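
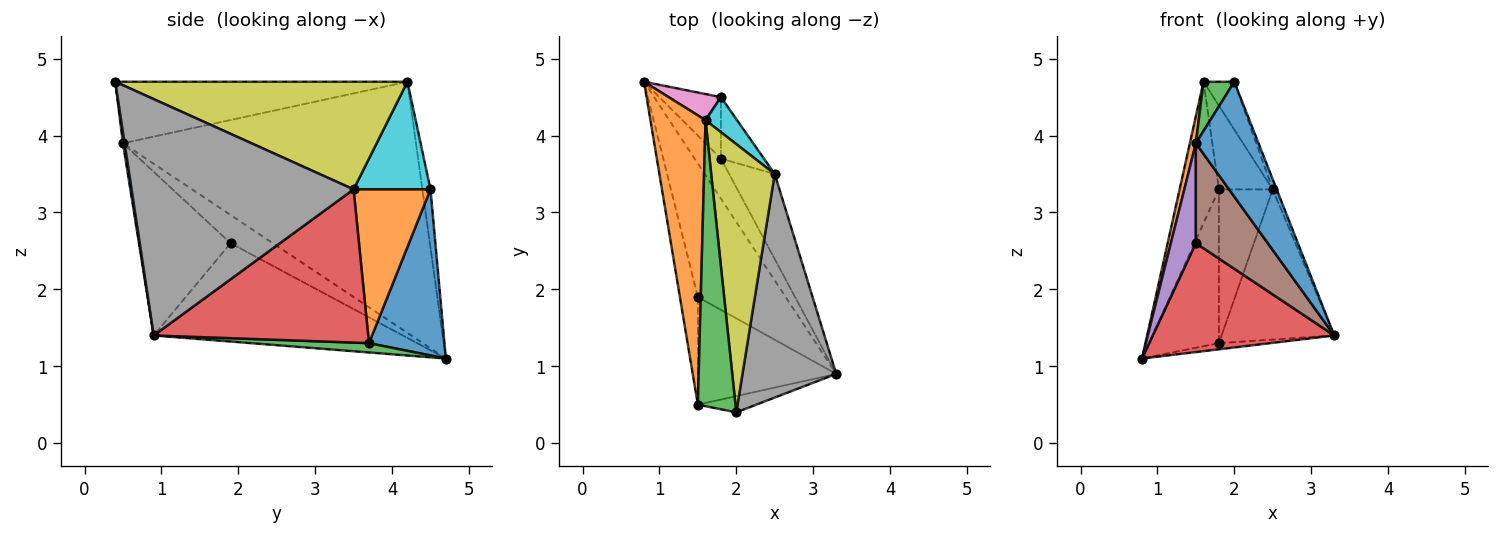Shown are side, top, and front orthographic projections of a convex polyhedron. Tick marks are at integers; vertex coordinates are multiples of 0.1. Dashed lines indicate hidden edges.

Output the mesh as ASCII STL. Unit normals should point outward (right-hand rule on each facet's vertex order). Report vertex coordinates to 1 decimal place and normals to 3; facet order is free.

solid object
 facet normal 0.026 -0.990 -0.140
  outer loop
   vertex 1.5 0.5 3.9
   vertex 3.3 0.9 1.4
   vertex 2.0 0.4 4.7
  endloop
 endfacet
 facet normal -0.977 -0.020 0.214
  outer loop
   vertex 1.6 4.2 4.7
   vertex 0.8 4.7 1.1
   vertex 1.5 0.5 3.9
  endloop
 endfacet
 facet normal -0.850 -0.089 0.520
  outer loop
   vertex 1.6 4.2 4.7
   vertex 1.5 0.5 3.9
   vertex 2.0 0.4 4.7
  endloop
 endfacet
 facet normal -0.655 -0.477 -0.585
  outer loop
   vertex 1.5 1.9 2.6
   vertex 0.8 4.7 1.1
   vertex 3.3 0.9 1.4
  endloop
 endfacet
 facet normal -0.755 -0.446 -0.480
  outer loop
   vertex 1.5 1.9 2.6
   vertex 1.5 0.5 3.9
   vertex 0.8 4.7 1.1
  endloop
 endfacet
 facet normal -0.655 -0.514 -0.554
  outer loop
   vertex 1.5 1.9 2.6
   vertex 3.3 0.9 1.4
   vertex 1.5 0.5 3.9
  endloop
 endfacet
 facet normal -0.199 0.964 0.178
  outer loop
   vertex 1.8 4.5 3.3
   vertex 0.8 4.7 1.1
   vertex 1.6 4.2 4.7
  endloop
 endfacet
 facet normal 0.929 0.017 0.369
  outer loop
   vertex 2.5 3.5 3.3
   vertex 2.0 0.4 4.7
   vertex 3.3 0.9 1.4
  endloop
 endfacet
 facet normal 0.858 0.090 0.506
  outer loop
   vertex 2.5 3.5 3.3
   vertex 1.6 4.2 4.7
   vertex 2.0 0.4 4.7
  endloop
 endfacet
 facet normal 0.797 0.558 0.233
  outer loop
   vertex 2.5 3.5 3.3
   vertex 1.8 4.5 3.3
   vertex 1.6 4.2 4.7
  endloop
 endfacet
 facet normal 0.708 0.656 -0.262
  outer loop
   vertex 1.8 3.7 1.3
   vertex 0.8 4.7 1.1
   vertex 1.8 4.5 3.3
  endloop
 endfacet
 facet normal 0.798 0.559 -0.224
  outer loop
   vertex 1.8 3.7 1.3
   vertex 1.8 4.5 3.3
   vertex 2.5 3.5 3.3
  endloop
 endfacet
 facet normal 0.330 0.144 -0.933
  outer loop
   vertex 1.8 3.7 1.3
   vertex 3.3 0.9 1.4
   vertex 0.8 4.7 1.1
  endloop
 endfacet
 facet normal 0.856 0.450 -0.255
  outer loop
   vertex 1.8 3.7 1.3
   vertex 2.5 3.5 3.3
   vertex 3.3 0.9 1.4
  endloop
 endfacet
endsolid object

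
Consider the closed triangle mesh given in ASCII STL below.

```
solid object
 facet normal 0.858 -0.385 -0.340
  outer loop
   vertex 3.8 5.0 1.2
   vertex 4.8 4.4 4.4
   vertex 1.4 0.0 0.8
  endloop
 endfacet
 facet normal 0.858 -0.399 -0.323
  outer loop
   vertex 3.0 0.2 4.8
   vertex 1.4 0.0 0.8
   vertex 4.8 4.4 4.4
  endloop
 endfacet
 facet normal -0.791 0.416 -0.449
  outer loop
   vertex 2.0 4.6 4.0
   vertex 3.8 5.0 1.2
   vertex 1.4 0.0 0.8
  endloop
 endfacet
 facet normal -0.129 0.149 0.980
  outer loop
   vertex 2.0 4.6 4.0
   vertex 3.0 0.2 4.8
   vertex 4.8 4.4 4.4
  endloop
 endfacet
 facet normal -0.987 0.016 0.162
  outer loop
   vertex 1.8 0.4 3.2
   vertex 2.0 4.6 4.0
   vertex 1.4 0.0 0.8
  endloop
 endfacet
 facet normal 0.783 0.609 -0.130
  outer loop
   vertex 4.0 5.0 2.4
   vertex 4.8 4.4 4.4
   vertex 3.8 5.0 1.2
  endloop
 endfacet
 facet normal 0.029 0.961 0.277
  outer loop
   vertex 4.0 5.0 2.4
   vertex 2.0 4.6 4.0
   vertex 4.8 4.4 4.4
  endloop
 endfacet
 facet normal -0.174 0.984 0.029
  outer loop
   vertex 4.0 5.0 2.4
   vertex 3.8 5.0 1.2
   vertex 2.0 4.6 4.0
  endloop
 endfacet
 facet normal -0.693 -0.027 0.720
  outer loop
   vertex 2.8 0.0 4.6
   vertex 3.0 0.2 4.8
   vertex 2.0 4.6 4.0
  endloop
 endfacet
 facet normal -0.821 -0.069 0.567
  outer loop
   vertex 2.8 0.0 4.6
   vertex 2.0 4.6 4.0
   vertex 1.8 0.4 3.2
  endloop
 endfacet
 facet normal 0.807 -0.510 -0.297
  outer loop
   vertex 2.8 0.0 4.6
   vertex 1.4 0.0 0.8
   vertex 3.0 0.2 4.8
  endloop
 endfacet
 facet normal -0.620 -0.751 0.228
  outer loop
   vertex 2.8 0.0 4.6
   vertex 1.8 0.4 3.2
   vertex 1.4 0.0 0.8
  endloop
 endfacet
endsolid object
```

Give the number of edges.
18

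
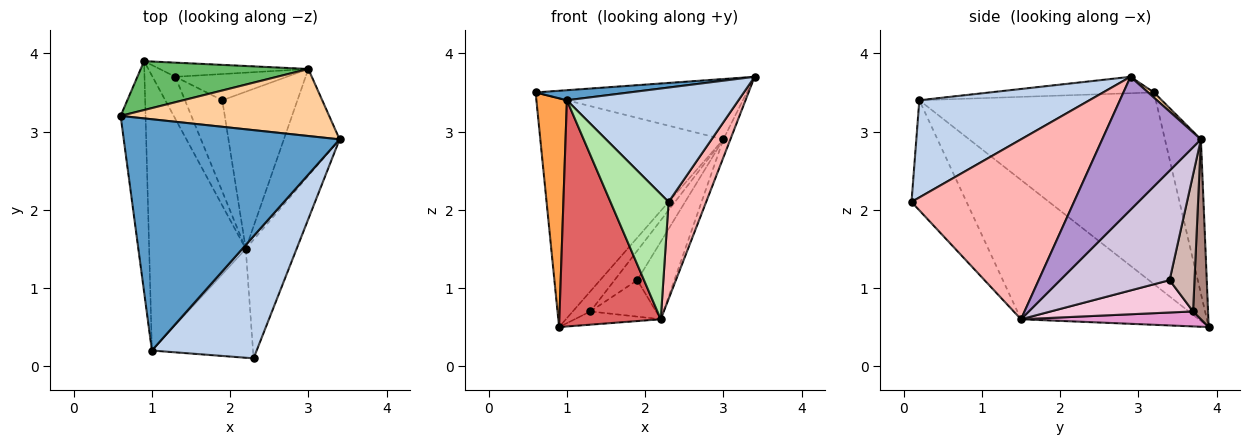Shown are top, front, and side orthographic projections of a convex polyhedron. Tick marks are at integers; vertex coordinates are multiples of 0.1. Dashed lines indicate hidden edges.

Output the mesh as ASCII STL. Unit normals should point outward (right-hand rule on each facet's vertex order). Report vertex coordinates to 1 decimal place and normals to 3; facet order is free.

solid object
 facet normal -0.076 -0.043 0.996
  outer loop
   vertex 1.0 0.2 3.4
   vertex 3.4 2.9 3.7
   vertex 0.6 3.2 3.5
  endloop
 endfacet
 facet normal 0.561 -0.566 0.604
  outer loop
   vertex 1.0 0.2 3.4
   vertex 2.3 0.1 2.1
   vertex 3.4 2.9 3.7
  endloop
 endfacet
 facet normal -0.984 -0.127 -0.128
  outer loop
   vertex 1.0 0.2 3.4
   vertex 0.6 3.2 3.5
   vertex 0.9 3.9 0.5
  endloop
 endfacet
 facet normal 0.019 0.669 0.743
  outer loop
   vertex 3.0 3.8 2.9
   vertex 0.6 3.2 3.5
   vertex 3.4 2.9 3.7
  endloop
 endfacet
 facet normal -0.189 0.960 0.205
  outer loop
   vertex 3.0 3.8 2.9
   vertex 0.9 3.9 0.5
   vertex 0.6 3.2 3.5
  endloop
 endfacet
 facet normal -0.581 -0.614 -0.534
  outer loop
   vertex 2.2 1.5 0.6
   vertex 2.3 0.1 2.1
   vertex 1.0 0.2 3.4
  endloop
 endfacet
 facet normal -0.744 -0.425 -0.516
  outer loop
   vertex 2.2 1.5 0.6
   vertex 1.0 0.2 3.4
   vertex 0.9 3.9 0.5
  endloop
 endfacet
 facet normal 0.939 -0.217 -0.265
  outer loop
   vertex 2.2 1.5 0.6
   vertex 3.4 2.9 3.7
   vertex 2.3 0.1 2.1
  endloop
 endfacet
 facet normal 0.920 0.066 -0.386
  outer loop
   vertex 2.2 1.5 0.6
   vertex 3.0 3.8 2.9
   vertex 3.4 2.9 3.7
  endloop
 endfacet
 facet normal 0.794 0.269 -0.545
  outer loop
   vertex 1.9 3.4 1.1
   vertex 3.0 3.8 2.9
   vertex 2.2 1.5 0.6
  endloop
 endfacet
 facet normal 0.572 0.671 -0.472
  outer loop
   vertex 1.3 3.7 0.7
   vertex 0.9 3.9 0.5
   vertex 3.0 3.8 2.9
  endloop
 endfacet
 facet normal 0.633 0.578 -0.515
  outer loop
   vertex 1.3 3.7 0.7
   vertex 3.0 3.8 2.9
   vertex 1.9 3.4 1.1
  endloop
 endfacet
 facet normal 0.531 0.254 -0.808
  outer loop
   vertex 1.3 3.7 0.7
   vertex 2.2 1.5 0.6
   vertex 0.9 3.9 0.5
  endloop
 endfacet
 facet normal 0.627 0.289 -0.723
  outer loop
   vertex 1.3 3.7 0.7
   vertex 1.9 3.4 1.1
   vertex 2.2 1.5 0.6
  endloop
 endfacet
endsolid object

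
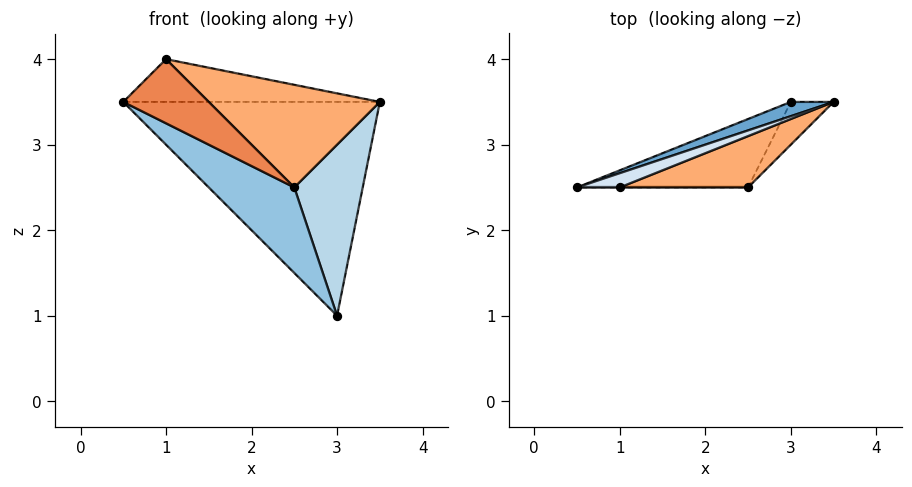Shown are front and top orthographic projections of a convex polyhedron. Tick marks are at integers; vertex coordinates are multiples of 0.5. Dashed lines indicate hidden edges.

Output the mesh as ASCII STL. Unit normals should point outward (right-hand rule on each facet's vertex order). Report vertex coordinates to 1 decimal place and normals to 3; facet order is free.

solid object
 facet normal -0.316 0.947 0.063
  outer loop
   vertex 3.0 3.5 1.0
   vertex 0.5 2.5 3.5
   vertex 3.5 3.5 3.5
  endloop
 endfacet
 facet normal -0.298 -0.745 -0.596
  outer loop
   vertex 3.0 3.5 1.0
   vertex 2.5 2.5 2.5
   vertex 0.5 2.5 3.5
  endloop
 endfacet
 facet normal 0.772 -0.617 -0.154
  outer loop
   vertex 3.0 3.5 1.0
   vertex 3.5 3.5 3.5
   vertex 2.5 2.5 2.5
  endloop
 endfacet
 facet normal -0.302 0.905 0.302
  outer loop
   vertex 1.0 2.5 4.0
   vertex 3.5 3.5 3.5
   vertex 0.5 2.5 3.5
  endloop
 endfacet
 facet normal 0.000 -1.000 0.000
  outer loop
   vertex 1.0 2.5 4.0
   vertex 0.5 2.5 3.5
   vertex 2.5 2.5 2.5
  endloop
 endfacet
 facet normal 0.408 -0.816 0.408
  outer loop
   vertex 1.0 2.5 4.0
   vertex 2.5 2.5 2.5
   vertex 3.5 3.5 3.5
  endloop
 endfacet
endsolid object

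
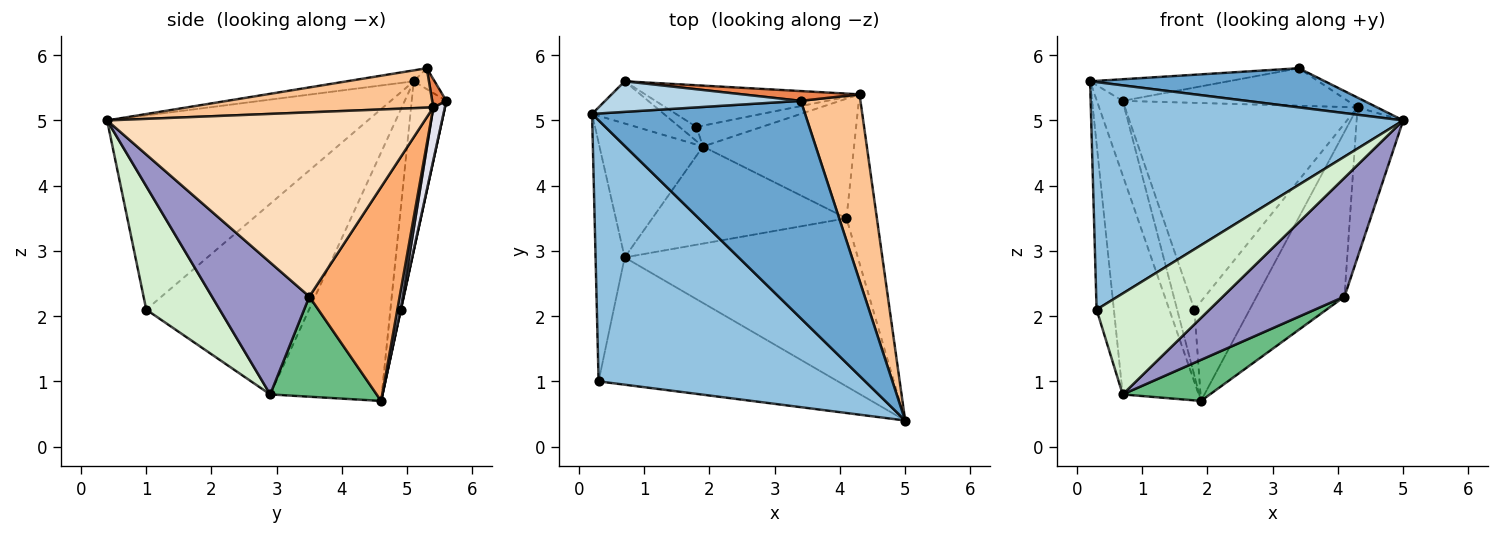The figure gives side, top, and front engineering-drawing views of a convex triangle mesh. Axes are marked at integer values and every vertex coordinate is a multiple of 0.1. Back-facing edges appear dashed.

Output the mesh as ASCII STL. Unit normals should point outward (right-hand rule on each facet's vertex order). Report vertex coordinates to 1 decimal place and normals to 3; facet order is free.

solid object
 facet normal -0.050 -0.177 0.983
  outer loop
   vertex 3.4 5.3 5.8
   vertex 0.2 5.1 5.6
   vertex 5.0 0.4 5.0
  endloop
 endfacet
 facet normal -0.481 -0.576 0.661
  outer loop
   vertex 0.3 1.0 2.1
   vertex 5.0 0.4 5.0
   vertex 0.2 5.1 5.6
  endloop
 endfacet
 facet normal -0.087 0.575 0.814
  outer loop
   vertex 0.7 5.6 5.3
   vertex 0.2 5.1 5.6
   vertex 3.4 5.3 5.8
  endloop
 endfacet
 facet normal -0.759 0.566 -0.321
  outer loop
   vertex 0.7 5.6 5.3
   vertex 1.9 4.6 0.7
   vertex 0.2 5.1 5.6
  endloop
 endfacet
 facet normal 0.061 0.966 0.252
  outer loop
   vertex 4.3 5.4 5.2
   vertex 0.7 5.6 5.3
   vertex 3.4 5.3 5.8
  endloop
 endfacet
 facet normal 0.640 0.622 -0.452
  outer loop
   vertex 4.3 5.4 5.2
   vertex 4.1 3.5 2.3
   vertex 1.9 4.6 0.7
  endloop
 endfacet
 facet normal 0.551 0.044 0.833
  outer loop
   vertex 4.3 5.4 5.2
   vertex 3.4 5.3 5.8
   vertex 5.0 0.4 5.0
  endloop
 endfacet
 facet normal 0.976 0.143 -0.161
  outer loop
   vertex 4.3 5.4 5.2
   vertex 5.0 0.4 5.0
   vertex 4.1 3.5 2.3
  endloop
 endfacet
 facet normal 0.429 -0.352 -0.832
  outer loop
   vertex 0.7 2.9 0.8
   vertex 1.9 4.6 0.7
   vertex 4.1 3.5 2.3
  endloop
 endfacet
 facet normal -0.781 0.532 -0.325
  outer loop
   vertex 0.7 2.9 0.8
   vertex 0.2 5.1 5.6
   vertex 1.9 4.6 0.7
  endloop
 endfacet
 facet normal -0.983 0.104 -0.150
  outer loop
   vertex 0.7 2.9 0.8
   vertex 0.3 1.0 2.1
   vertex 0.2 5.1 5.6
  endloop
 endfacet
 facet normal 0.375 -0.576 -0.727
  outer loop
   vertex 0.7 2.9 0.8
   vertex 5.0 0.4 5.0
   vertex 0.3 1.0 2.1
  endloop
 endfacet
 facet normal 0.420 -0.524 -0.741
  outer loop
   vertex 0.7 2.9 0.8
   vertex 4.1 3.5 2.3
   vertex 5.0 0.4 5.0
  endloop
 endfacet
 facet normal 0.016 0.978 -0.208
  outer loop
   vertex 1.8 4.9 2.1
   vertex 1.9 4.6 0.7
   vertex 0.7 5.6 5.3
  endloop
 endfacet
 facet normal 0.059 0.977 -0.205
  outer loop
   vertex 1.8 4.9 2.1
   vertex 4.3 5.4 5.2
   vertex 1.9 4.6 0.7
  endloop
 endfacet
 facet normal 0.049 0.979 -0.197
  outer loop
   vertex 1.8 4.9 2.1
   vertex 0.7 5.6 5.3
   vertex 4.3 5.4 5.2
  endloop
 endfacet
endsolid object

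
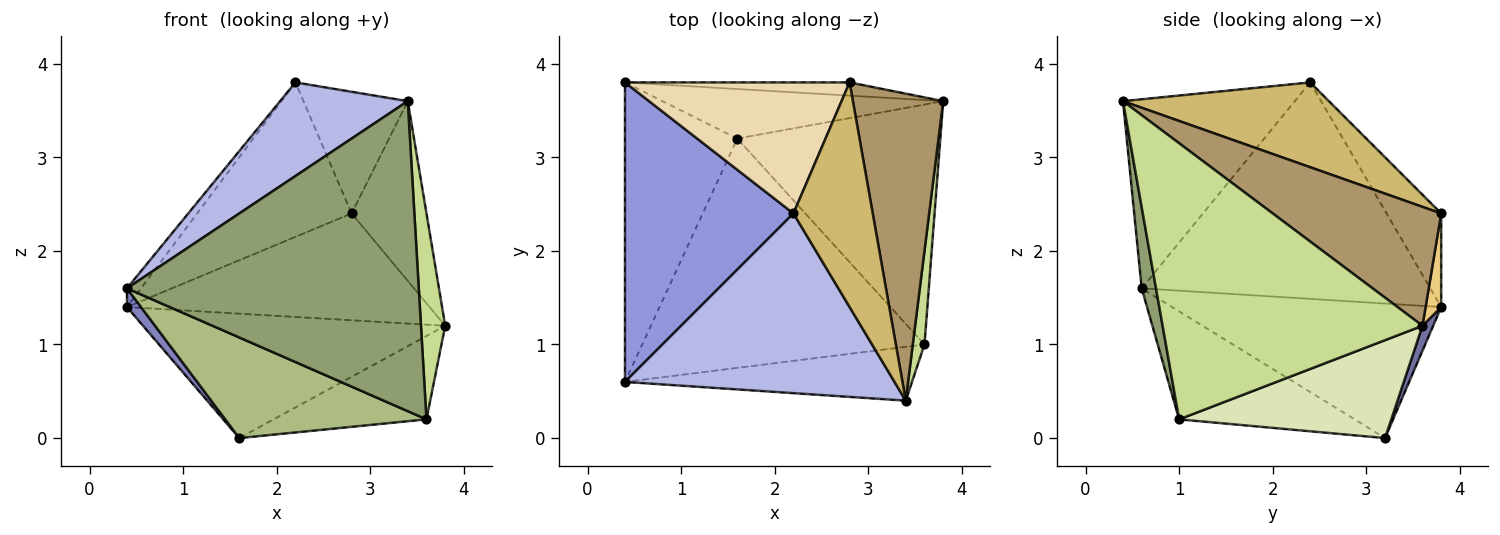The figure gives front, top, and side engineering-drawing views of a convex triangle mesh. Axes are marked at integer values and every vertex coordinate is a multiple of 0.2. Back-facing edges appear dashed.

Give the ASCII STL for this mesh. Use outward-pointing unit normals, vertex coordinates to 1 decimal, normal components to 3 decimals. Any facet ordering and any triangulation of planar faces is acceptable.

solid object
 facet normal 0.033 0.929 -0.370
  outer loop
   vertex 1.6 3.2 0.0
   vertex 0.4 3.8 1.4
   vertex 3.8 3.6 1.2
  endloop
 endfacet
 facet normal -0.767 -0.040 -0.640
  outer loop
   vertex 0.4 0.6 1.6
   vertex 0.4 3.8 1.4
   vertex 1.6 3.2 0.0
  endloop
 endfacet
 facet normal -0.789 0.038 0.614
  outer loop
   vertex 2.2 2.4 3.8
   vertex 0.4 3.8 1.4
   vertex 0.4 0.6 1.6
  endloop
 endfacet
 facet normal -0.528 -0.392 0.753
  outer loop
   vertex 2.2 2.4 3.8
   vertex 0.4 0.6 1.6
   vertex 3.4 0.4 3.6
  endloop
 endfacet
 facet normal 0.048 -0.984 -0.171
  outer loop
   vertex 3.6 1.0 0.2
   vertex 3.4 0.4 3.6
   vertex 0.4 0.6 1.6
  endloop
 endfacet
 facet normal -0.331 -0.379 -0.864
  outer loop
   vertex 3.6 1.0 0.2
   vertex 0.4 0.6 1.6
   vertex 1.6 3.2 0.0
  endloop
 endfacet
 facet normal 0.995 -0.093 0.042
  outer loop
   vertex 3.6 1.0 0.2
   vertex 3.8 3.6 1.2
   vertex 3.4 0.4 3.6
  endloop
 endfacet
 facet normal 0.415 0.299 -0.860
  outer loop
   vertex 3.6 1.0 0.2
   vertex 1.6 3.2 0.0
   vertex 3.8 3.6 1.2
  endloop
 endfacet
 facet normal 0.751 0.334 0.570
  outer loop
   vertex 2.8 3.8 2.4
   vertex 3.4 0.4 3.6
   vertex 3.8 3.6 1.2
  endloop
 endfacet
 facet normal 0.685 0.347 0.641
  outer loop
   vertex 2.8 3.8 2.4
   vertex 2.2 2.4 3.8
   vertex 3.4 0.4 3.6
  endloop
 endfacet
 facet normal 0.051 0.991 -0.123
  outer loop
   vertex 2.8 3.8 2.4
   vertex 3.8 3.6 1.2
   vertex 0.4 3.8 1.4
  endloop
 endfacet
 facet normal -0.260 0.736 0.625
  outer loop
   vertex 2.8 3.8 2.4
   vertex 0.4 3.8 1.4
   vertex 2.2 2.4 3.8
  endloop
 endfacet
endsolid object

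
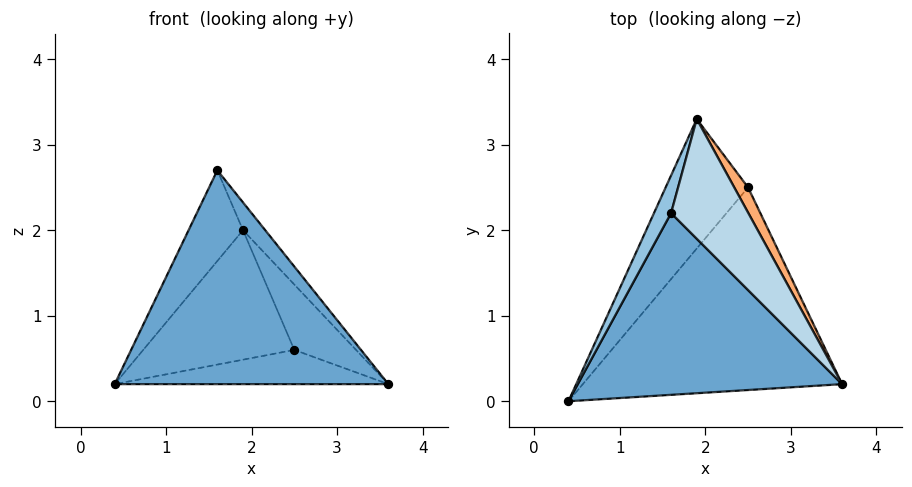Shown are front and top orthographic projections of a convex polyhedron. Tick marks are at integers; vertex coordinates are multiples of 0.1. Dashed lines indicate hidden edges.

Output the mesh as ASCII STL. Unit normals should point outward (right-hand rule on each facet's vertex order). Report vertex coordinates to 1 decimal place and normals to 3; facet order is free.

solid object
 facet normal 0.048 -0.761 0.647
  outer loop
   vertex 1.6 2.2 2.7
   vertex 0.4 0.0 0.2
   vertex 3.6 0.2 0.2
  endloop
 endfacet
 facet normal -0.928 0.344 0.143
  outer loop
   vertex 1.6 2.2 2.7
   vertex 1.9 3.3 2.0
   vertex 0.4 0.0 0.2
  endloop
 endfacet
 facet normal 0.822 0.129 0.555
  outer loop
   vertex 1.6 2.2 2.7
   vertex 3.6 0.2 0.2
   vertex 1.9 3.3 2.0
  endloop
 endfacet
 facet normal -0.010 0.166 -0.986
  outer loop
   vertex 2.5 2.5 0.6
   vertex 3.6 0.2 0.2
   vertex 0.4 0.0 0.2
  endloop
 endfacet
 facet normal -0.577 0.577 -0.577
  outer loop
   vertex 2.5 2.5 0.6
   vertex 0.4 0.0 0.2
   vertex 1.9 3.3 2.0
  endloop
 endfacet
 facet normal 0.901 0.404 0.155
  outer loop
   vertex 2.5 2.5 0.6
   vertex 1.9 3.3 2.0
   vertex 3.6 0.2 0.2
  endloop
 endfacet
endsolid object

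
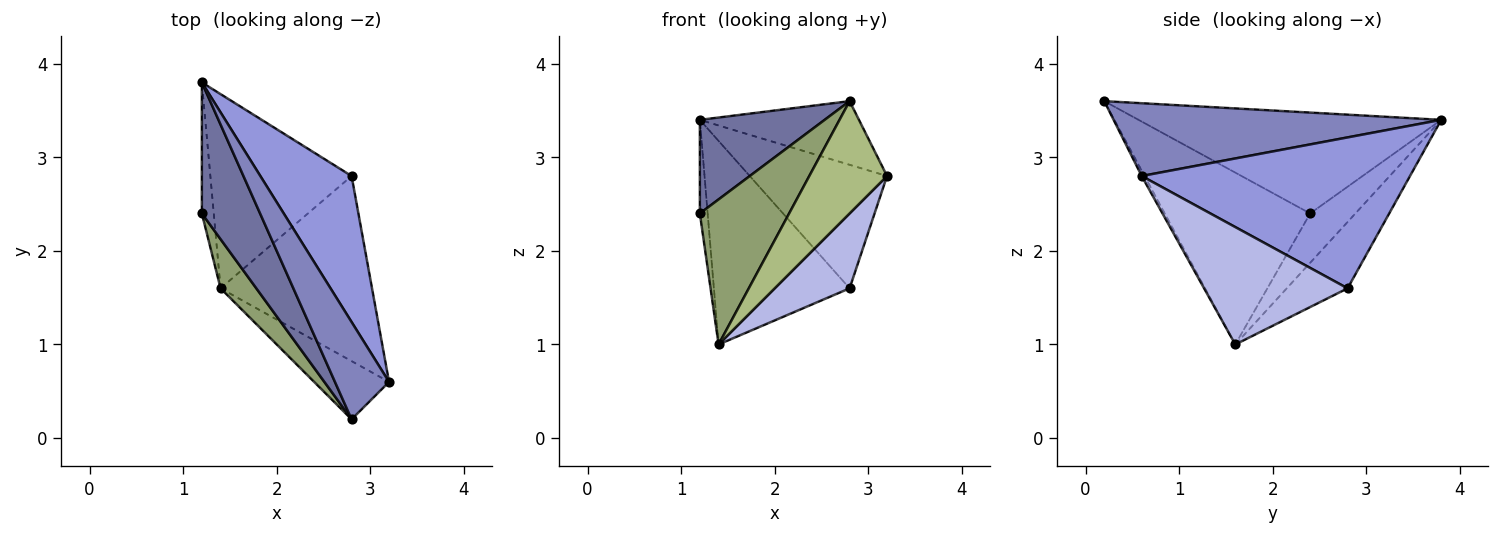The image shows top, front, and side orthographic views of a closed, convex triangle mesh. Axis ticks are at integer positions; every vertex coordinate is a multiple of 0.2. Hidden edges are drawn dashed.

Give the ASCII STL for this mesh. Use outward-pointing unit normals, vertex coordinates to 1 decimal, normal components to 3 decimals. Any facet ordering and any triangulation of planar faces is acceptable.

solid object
 facet normal -0.816 -0.336 0.471
  outer loop
   vertex 2.8 0.2 3.6
   vertex 1.2 3.8 3.4
   vertex 1.2 2.4 2.4
  endloop
 endfacet
 facet normal 0.748 0.363 0.556
  outer loop
   vertex 2.8 0.2 3.6
   vertex 3.2 0.6 2.8
   vertex 1.2 3.8 3.4
  endloop
 endfacet
 facet normal 0.784 0.401 0.474
  outer loop
   vertex 2.8 2.8 1.6
   vertex 1.2 3.8 3.4
   vertex 3.2 0.6 2.8
  endloop
 endfacet
 facet normal 0.584 -0.304 -0.753
  outer loop
   vertex 1.4 1.6 1.0
   vertex 2.8 2.8 1.6
   vertex 3.2 0.6 2.8
  endloop
 endfacet
 facet normal -0.839 -0.515 0.174
  outer loop
   vertex 1.4 1.6 1.0
   vertex 2.8 0.2 3.6
   vertex 1.2 2.4 2.4
  endloop
 endfacet
 facet normal -0.033 -0.887 -0.460
  outer loop
   vertex 1.4 1.6 1.0
   vertex 3.2 0.6 2.8
   vertex 2.8 0.2 3.6
  endloop
 endfacet
 facet normal -0.959 0.165 -0.231
  outer loop
   vertex 1.4 1.6 1.0
   vertex 1.2 2.4 2.4
   vertex 1.2 3.8 3.4
  endloop
 endfacet
 facet normal -0.309 0.688 -0.657
  outer loop
   vertex 1.4 1.6 1.0
   vertex 1.2 3.8 3.4
   vertex 2.8 2.8 1.6
  endloop
 endfacet
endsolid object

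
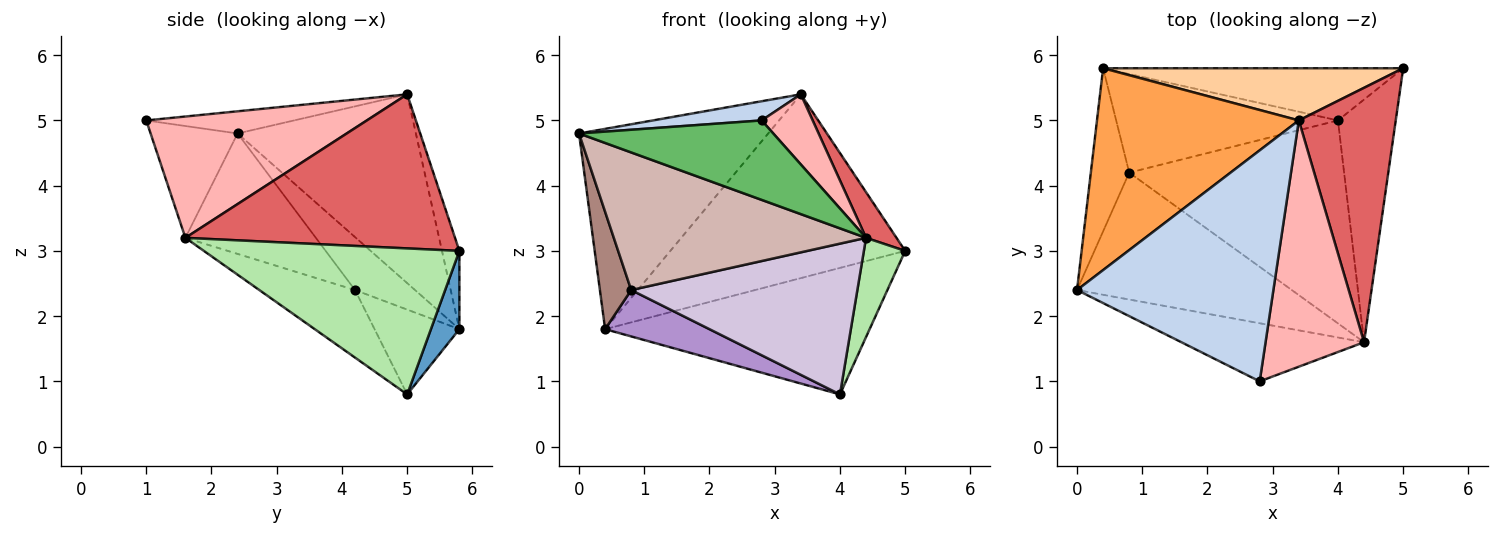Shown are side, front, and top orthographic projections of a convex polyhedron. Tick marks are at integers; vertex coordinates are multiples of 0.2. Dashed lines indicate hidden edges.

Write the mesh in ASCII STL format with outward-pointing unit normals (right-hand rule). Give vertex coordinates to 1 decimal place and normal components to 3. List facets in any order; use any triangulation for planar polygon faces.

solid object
 facet normal 0.099 0.920 -0.380
  outer loop
   vertex 0.4 5.8 1.8
   vertex 5.0 5.8 3.0
   vertex 4.0 5.0 0.8
  endloop
 endfacet
 facet normal -0.112 -0.082 0.990
  outer loop
   vertex 3.4 5.0 5.4
   vertex 0.0 2.4 4.8
   vertex 2.8 1.0 5.0
  endloop
 endfacet
 facet normal -0.553 0.587 0.591
  outer loop
   vertex 3.4 5.0 5.4
   vertex 0.4 5.8 1.8
   vertex 0.0 2.4 4.8
  endloop
 endfacet
 facet normal -0.071 0.960 0.272
  outer loop
   vertex 3.4 5.0 5.4
   vertex 5.0 5.8 3.0
   vertex 0.4 5.8 1.8
  endloop
 endfacet
 facet normal -0.340 -0.759 -0.555
  outer loop
   vertex 4.4 1.6 3.2
   vertex 2.8 1.0 5.0
   vertex 0.0 2.4 4.8
  endloop
 endfacet
 facet normal 0.919 -0.149 -0.364
  outer loop
   vertex 4.4 1.6 3.2
   vertex 4.0 5.0 0.8
   vertex 5.0 5.8 3.0
  endloop
 endfacet
 facet normal 0.843 -0.095 0.530
  outer loop
   vertex 4.4 1.6 3.2
   vertex 5.0 5.8 3.0
   vertex 3.4 5.0 5.4
  endloop
 endfacet
 facet normal 0.764 -0.177 0.620
  outer loop
   vertex 4.4 1.6 3.2
   vertex 3.4 5.0 5.4
   vertex 2.8 1.0 5.0
  endloop
 endfacet
 facet normal -0.327 -0.402 -0.855
  outer loop
   vertex 0.8 4.2 2.4
   vertex 0.4 5.8 1.8
   vertex 4.0 5.0 0.8
  endloop
 endfacet
 facet normal -0.245 -0.578 -0.778
  outer loop
   vertex 0.8 4.2 2.4
   vertex 4.0 5.0 0.8
   vertex 4.4 1.6 3.2
  endloop
 endfacet
 facet normal -0.746 -0.389 -0.541
  outer loop
   vertex 0.8 4.2 2.4
   vertex 0.0 2.4 4.8
   vertex 0.4 5.8 1.8
  endloop
 endfacet
 facet normal -0.355 -0.687 -0.634
  outer loop
   vertex 0.8 4.2 2.4
   vertex 4.4 1.6 3.2
   vertex 0.0 2.4 4.8
  endloop
 endfacet
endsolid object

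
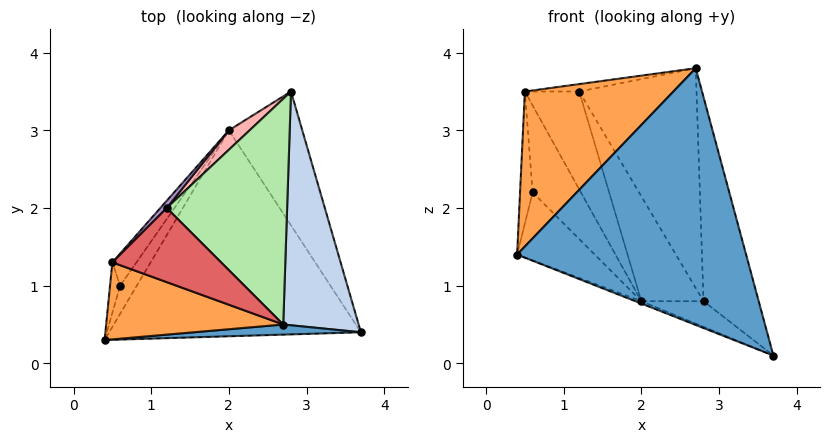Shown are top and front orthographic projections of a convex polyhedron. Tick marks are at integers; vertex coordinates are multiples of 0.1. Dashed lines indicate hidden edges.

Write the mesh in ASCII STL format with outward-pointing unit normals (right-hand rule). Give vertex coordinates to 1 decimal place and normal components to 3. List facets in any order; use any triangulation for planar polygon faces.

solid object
 facet normal 0.046 -0.998 0.039
  outer loop
   vertex 2.7 0.5 3.8
   vertex 0.4 0.3 1.4
   vertex 3.7 0.4 0.1
  endloop
 endfacet
 facet normal 0.944 0.218 0.249
  outer loop
   vertex 2.7 0.5 3.8
   vertex 3.7 0.4 0.1
   vertex 2.8 3.5 0.8
  endloop
 endfacet
 facet normal -0.360 -0.835 0.415
  outer loop
   vertex 0.5 1.3 3.5
   vertex 0.4 0.3 1.4
   vertex 2.7 0.5 3.8
  endloop
 endfacet
 facet normal -0.367 0.011 -0.930
  outer loop
   vertex 2.0 3.0 0.8
   vertex 3.7 0.4 0.1
   vertex 0.4 0.3 1.4
  endloop
 endfacet
 facet normal -0.117 0.186 -0.976
  outer loop
   vertex 2.0 3.0 0.8
   vertex 2.8 3.5 0.8
   vertex 3.7 0.4 0.1
  endloop
 endfacet
 facet normal 0.485 0.610 0.626
  outer loop
   vertex 1.2 2.0 3.5
   vertex 2.7 0.5 3.8
   vertex 2.8 3.5 0.8
  endloop
 endfacet
 facet normal -0.099 0.099 0.990
  outer loop
   vertex 1.2 2.0 3.5
   vertex 0.5 1.3 3.5
   vertex 2.7 0.5 3.8
  endloop
 endfacet
 facet normal -0.524 0.838 0.155
  outer loop
   vertex 1.2 2.0 3.5
   vertex 2.8 3.5 0.8
   vertex 2.0 3.0 0.8
  endloop
 endfacet
 facet normal -0.706 0.706 0.052
  outer loop
   vertex 1.2 2.0 3.5
   vertex 2.0 3.0 0.8
   vertex 0.5 1.3 3.5
  endloop
 endfacet
 facet normal -0.879 0.446 -0.170
  outer loop
   vertex 0.6 1.0 2.2
   vertex 0.4 0.3 1.4
   vertex 0.5 1.3 3.5
  endloop
 endfacet
 facet normal -0.862 0.468 -0.194
  outer loop
   vertex 0.6 1.0 2.2
   vertex 2.0 3.0 0.8
   vertex 0.4 0.3 1.4
  endloop
 endfacet
 facet normal -0.860 0.478 -0.177
  outer loop
   vertex 0.6 1.0 2.2
   vertex 0.5 1.3 3.5
   vertex 2.0 3.0 0.8
  endloop
 endfacet
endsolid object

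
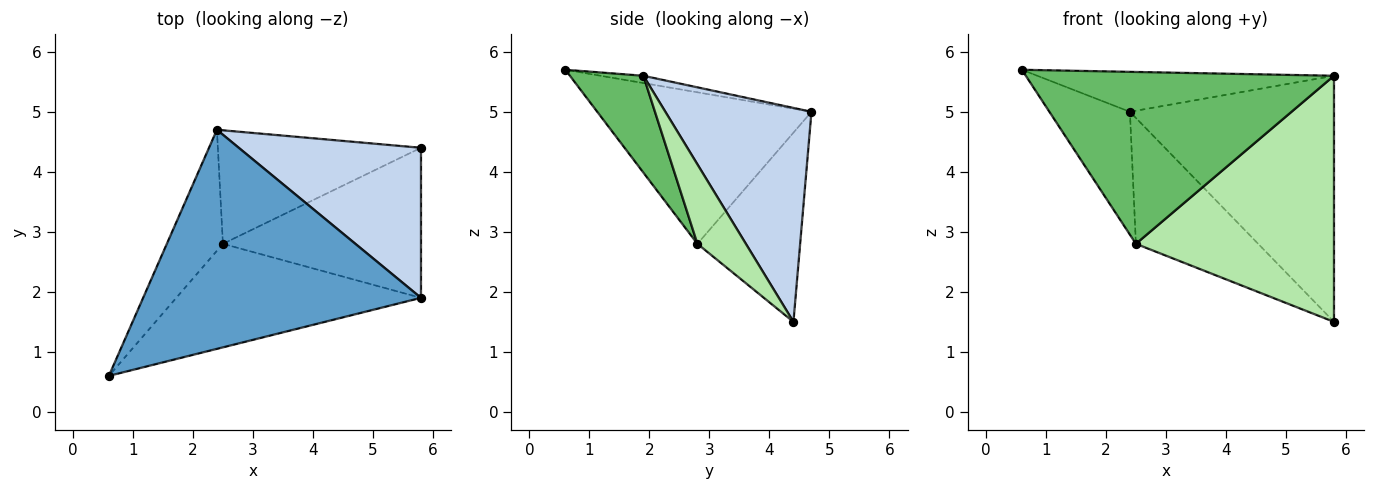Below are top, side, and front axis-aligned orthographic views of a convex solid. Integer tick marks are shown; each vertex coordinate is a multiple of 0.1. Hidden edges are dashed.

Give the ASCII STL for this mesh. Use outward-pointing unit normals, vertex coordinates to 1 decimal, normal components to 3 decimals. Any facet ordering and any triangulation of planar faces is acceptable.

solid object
 facet normal -0.026 0.179 0.983
  outer loop
   vertex 5.8 1.9 5.6
   vertex 2.4 4.7 5.0
   vertex 0.6 0.6 5.7
  endloop
 endfacet
 facet normal 0.522 0.728 0.444
  outer loop
   vertex 5.8 1.9 5.6
   vertex 5.8 4.4 1.5
   vertex 2.4 4.7 5.0
  endloop
 endfacet
 facet normal -0.885 0.332 -0.327
  outer loop
   vertex 2.5 2.8 2.8
   vertex 0.6 0.6 5.7
   vertex 2.4 4.7 5.0
  endloop
 endfacet
 facet normal -0.529 0.630 -0.568
  outer loop
   vertex 2.5 2.8 2.8
   vertex 2.4 4.7 5.0
   vertex 5.8 4.4 1.5
  endloop
 endfacet
 facet normal 0.200 -0.839 -0.506
  outer loop
   vertex 2.5 2.8 2.8
   vertex 5.8 1.9 5.6
   vertex 0.6 0.6 5.7
  endloop
 endfacet
 facet normal 0.204 -0.836 -0.510
  outer loop
   vertex 2.5 2.8 2.8
   vertex 5.8 4.4 1.5
   vertex 5.8 1.9 5.6
  endloop
 endfacet
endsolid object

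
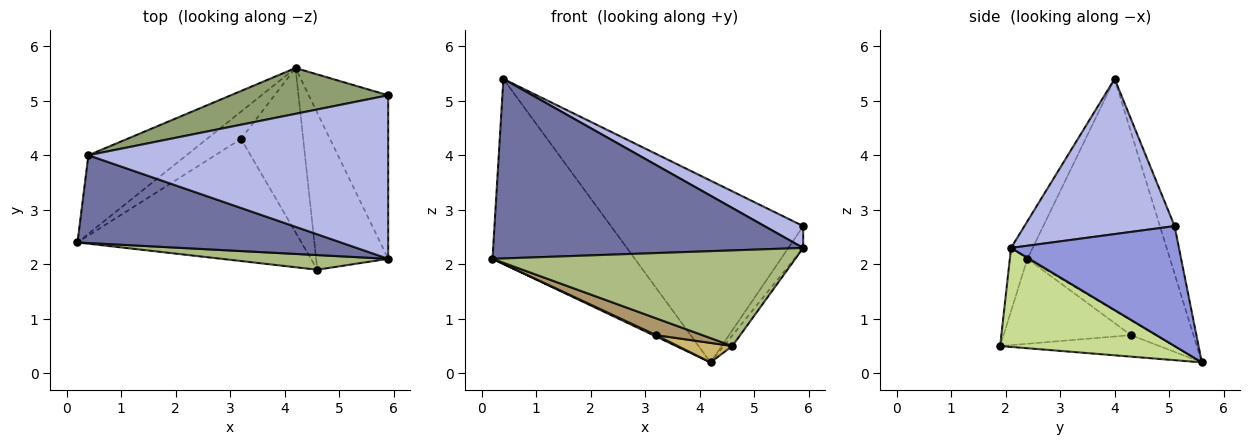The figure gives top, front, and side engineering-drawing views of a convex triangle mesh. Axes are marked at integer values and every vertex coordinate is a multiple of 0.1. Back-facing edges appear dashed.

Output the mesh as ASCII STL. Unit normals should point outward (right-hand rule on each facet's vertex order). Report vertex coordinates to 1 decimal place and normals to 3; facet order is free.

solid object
 facet normal -0.063 -0.897 0.438
  outer loop
   vertex 0.4 4.0 5.4
   vertex 0.2 2.4 2.1
   vertex 5.9 2.1 2.3
  endloop
 endfacet
 facet normal -0.678 0.677 -0.287
  outer loop
   vertex 0.4 4.0 5.4
   vertex 4.2 5.6 0.2
   vertex 0.2 2.4 2.1
  endloop
 endfacet
 facet normal 0.831 0.073 -0.551
  outer loop
   vertex 5.9 5.1 2.7
   vertex 5.9 2.1 2.3
   vertex 4.2 5.6 0.2
  endloop
 endfacet
 facet normal 0.456 -0.118 0.882
  outer loop
   vertex 5.9 5.1 2.7
   vertex 0.4 4.0 5.4
   vertex 5.9 2.1 2.3
  endloop
 endfacet
 facet normal -0.074 0.967 0.244
  outer loop
   vertex 5.9 5.1 2.7
   vertex 4.2 5.6 0.2
   vertex 0.4 4.0 5.4
  endloop
 endfacet
 facet normal -0.057 -0.987 0.151
  outer loop
   vertex 4.6 1.9 0.5
   vertex 5.9 2.1 2.3
   vertex 0.2 2.4 2.1
  endloop
 endfacet
 facet normal 0.808 0.040 -0.588
  outer loop
   vertex 4.6 1.9 0.5
   vertex 4.2 5.6 0.2
   vertex 5.9 2.1 2.3
  endloop
 endfacet
 facet normal -0.398 -0.046 -0.916
  outer loop
   vertex 3.2 4.3 0.7
   vertex 0.2 2.4 2.1
   vertex 4.2 5.6 0.2
  endloop
 endfacet
 facet normal -0.352 -0.128 -0.927
  outer loop
   vertex 3.2 4.3 0.7
   vertex 4.6 1.9 0.5
   vertex 0.2 2.4 2.1
  endloop
 endfacet
 facet normal -0.325 -0.111 -0.939
  outer loop
   vertex 3.2 4.3 0.7
   vertex 4.2 5.6 0.2
   vertex 4.6 1.9 0.5
  endloop
 endfacet
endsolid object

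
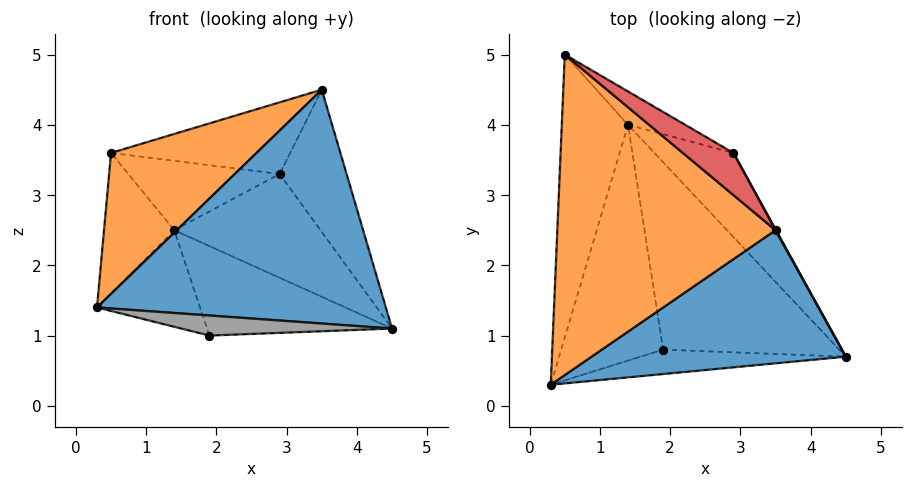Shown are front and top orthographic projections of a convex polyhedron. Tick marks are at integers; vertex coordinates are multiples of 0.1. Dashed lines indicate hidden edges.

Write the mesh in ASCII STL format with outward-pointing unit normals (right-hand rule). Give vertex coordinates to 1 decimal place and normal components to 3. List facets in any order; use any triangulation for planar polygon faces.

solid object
 facet normal 0.117 -0.863 0.491
  outer loop
   vertex 3.5 2.5 4.5
   vertex 0.3 0.3 1.4
   vertex 4.5 0.7 1.1
  endloop
 endfacet
 facet normal -0.521 -0.344 0.781
  outer loop
   vertex 3.5 2.5 4.5
   vertex 0.5 5.0 3.6
   vertex 0.3 0.3 1.4
  endloop
 endfacet
 facet normal 0.877 0.481 0.003
  outer loop
   vertex 2.9 3.6 3.3
   vertex 3.5 2.5 4.5
   vertex 4.5 0.7 1.1
  endloop
 endfacet
 facet normal 0.493 0.750 0.441
  outer loop
   vertex 2.9 3.6 3.3
   vertex 0.5 5.0 3.6
   vertex 3.5 2.5 4.5
  endloop
 endfacet
 facet normal -0.515 0.381 -0.768
  outer loop
   vertex 1.4 4.0 2.5
   vertex 0.3 0.3 1.4
   vertex 0.5 5.0 3.6
  endloop
 endfacet
 facet normal 0.477 0.683 -0.553
  outer loop
   vertex 1.4 4.0 2.5
   vertex 2.9 3.6 3.3
   vertex 4.5 0.7 1.1
  endloop
 endfacet
 facet normal 0.426 0.815 -0.392
  outer loop
   vertex 1.4 4.0 2.5
   vertex 0.5 5.0 3.6
   vertex 2.9 3.6 3.3
  endloop
 endfacet
 facet normal 0.005 -0.635 -0.773
  outer loop
   vertex 1.9 0.8 1.0
   vertex 4.5 0.7 1.1
   vertex 0.3 0.3 1.4
  endloop
 endfacet
 facet normal -0.330 0.358 -0.873
  outer loop
   vertex 1.9 0.8 1.0
   vertex 0.3 0.3 1.4
   vertex 1.4 4.0 2.5
  endloop
 endfacet
 facet normal 0.051 0.430 -0.901
  outer loop
   vertex 1.9 0.8 1.0
   vertex 1.4 4.0 2.5
   vertex 4.5 0.7 1.1
  endloop
 endfacet
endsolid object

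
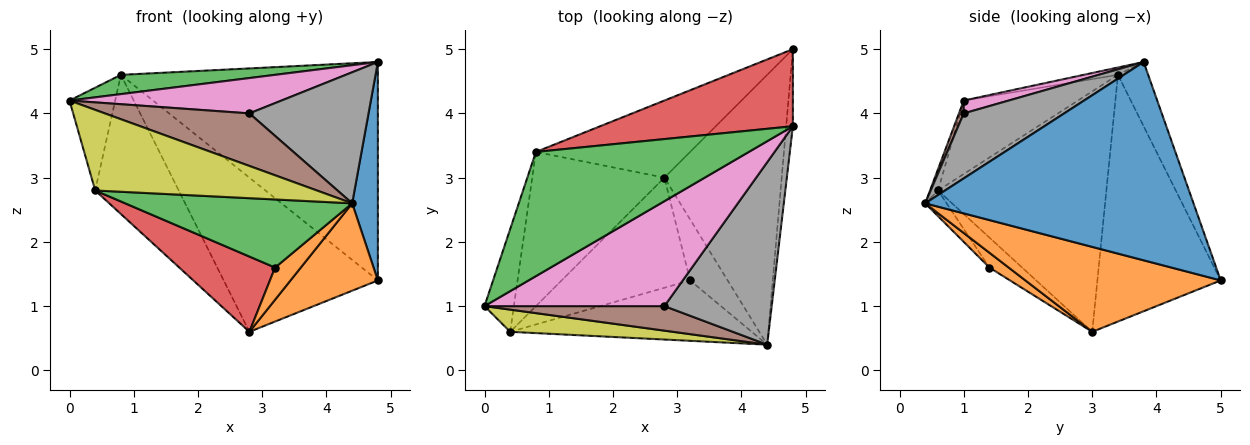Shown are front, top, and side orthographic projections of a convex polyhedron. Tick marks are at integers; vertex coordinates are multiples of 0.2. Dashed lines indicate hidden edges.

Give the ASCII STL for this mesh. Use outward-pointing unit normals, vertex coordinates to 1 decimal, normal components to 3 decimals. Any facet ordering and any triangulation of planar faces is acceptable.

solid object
 facet normal 0.995 -0.095 -0.034
  outer loop
   vertex 4.8 3.8 4.8
   vertex 4.4 0.4 2.6
   vertex 4.8 5.0 1.4
  endloop
 endfacet
 facet normal 0.567 -0.254 -0.784
  outer loop
   vertex 2.8 3.0 0.6
   vertex 4.8 5.0 1.4
   vertex 4.4 0.4 2.6
  endloop
 endfacet
 facet normal -0.034 -0.153 0.988
  outer loop
   vertex 0.8 3.4 4.6
   vertex 0.0 1.0 4.2
   vertex 4.8 3.8 4.8
  endloop
 endfacet
 facet normal -0.110 0.937 0.331
  outer loop
   vertex 0.8 3.4 4.6
   vertex 4.8 3.8 4.8
   vertex 4.8 5.0 1.4
  endloop
 endfacet
 facet normal -0.582 0.727 -0.364
  outer loop
   vertex 0.8 3.4 4.6
   vertex 4.8 5.0 1.4
   vertex 2.8 3.0 0.6
  endloop
 endfacet
 facet normal 0.030 -0.906 0.423
  outer loop
   vertex 2.8 1.0 4.0
   vertex 0.0 1.0 4.2
   vertex 4.4 0.4 2.6
  endloop
 endfacet
 facet normal 0.068 -0.318 0.946
  outer loop
   vertex 2.8 1.0 4.0
   vertex 4.8 3.8 4.8
   vertex 0.0 1.0 4.2
  endloop
 endfacet
 facet normal 0.441 -0.523 0.729
  outer loop
   vertex 2.8 1.0 4.0
   vertex 4.4 0.4 2.6
   vertex 4.8 3.8 4.8
  endloop
 endfacet
 facet normal -0.035 -0.964 0.265
  outer loop
   vertex 0.4 0.6 2.8
   vertex 4.4 0.4 2.6
   vertex 0.0 1.0 4.2
  endloop
 endfacet
 facet normal -0.870 0.348 -0.348
  outer loop
   vertex 0.4 0.6 2.8
   vertex 0.0 1.0 4.2
   vertex 0.8 3.4 4.6
  endloop
 endfacet
 facet normal -0.804 0.399 -0.442
  outer loop
   vertex 0.4 0.6 2.8
   vertex 0.8 3.4 4.6
   vertex 2.8 3.0 0.6
  endloop
 endfacet
 facet normal 0.330 -0.440 -0.835
  outer loop
   vertex 3.2 1.4 1.6
   vertex 2.8 3.0 0.6
   vertex 4.4 0.4 2.6
  endloop
 endfacet
 facet normal -0.070 -0.746 -0.662
  outer loop
   vertex 3.2 1.4 1.6
   vertex 4.4 0.4 2.6
   vertex 0.4 0.6 2.8
  endloop
 endfacet
 facet normal -0.189 -0.554 -0.811
  outer loop
   vertex 3.2 1.4 1.6
   vertex 0.4 0.6 2.8
   vertex 2.8 3.0 0.6
  endloop
 endfacet
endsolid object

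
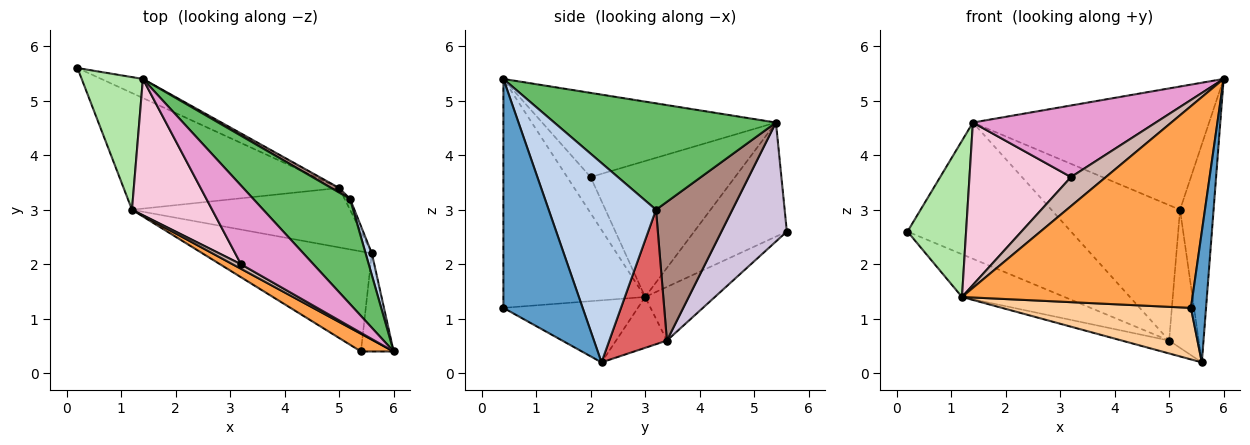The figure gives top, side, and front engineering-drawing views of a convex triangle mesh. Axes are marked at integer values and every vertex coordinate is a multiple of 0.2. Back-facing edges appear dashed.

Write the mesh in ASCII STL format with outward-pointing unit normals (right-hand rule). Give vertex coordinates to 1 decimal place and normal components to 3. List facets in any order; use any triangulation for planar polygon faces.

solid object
 facet normal 0.973 -0.185 -0.139
  outer loop
   vertex 5.4 0.4 1.2
   vertex 5.6 2.2 0.2
   vertex 6.0 0.4 5.4
  endloop
 endfacet
 facet normal 0.954 0.298 0.030
  outer loop
   vertex 5.2 3.2 3.0
   vertex 6.0 0.4 5.4
   vertex 5.6 2.2 0.2
  endloop
 endfacet
 facet normal -0.522 -0.849 0.075
  outer loop
   vertex 1.2 3.0 1.4
   vertex 5.4 0.4 1.2
   vertex 6.0 0.4 5.4
  endloop
 endfacet
 facet normal -0.310 -0.435 -0.845
  outer loop
   vertex 1.2 3.0 1.4
   vertex 5.6 2.2 0.2
   vertex 5.4 0.4 1.2
  endloop
 endfacet
 facet normal 0.581 0.619 0.529
  outer loop
   vertex 1.4 5.4 4.6
   vertex 6.0 0.4 5.4
   vertex 5.2 3.2 3.0
  endloop
 endfacet
 facet normal -0.770 -0.487 0.413
  outer loop
   vertex 1.4 5.4 4.6
   vertex 0.2 5.6 2.6
   vertex 1.2 3.0 1.4
  endloop
 endfacet
 facet normal 0.889 0.457 -0.036
  outer loop
   vertex 5.0 3.4 0.6
   vertex 5.2 3.2 3.0
   vertex 5.6 2.2 0.2
  endloop
 endfacet
 facet normal -0.228 0.334 -0.914
  outer loop
   vertex 5.0 3.4 0.6
   vertex 1.2 3.0 1.4
   vertex 0.2 5.6 2.6
  endloop
 endfacet
 facet normal -0.222 0.206 -0.953
  outer loop
   vertex 5.0 3.4 0.6
   vertex 5.6 2.2 0.2
   vertex 1.2 3.0 1.4
  endloop
 endfacet
 facet normal 0.368 0.921 -0.129
  outer loop
   vertex 5.0 3.4 0.6
   vertex 0.2 5.6 2.6
   vertex 1.4 5.4 4.6
  endloop
 endfacet
 facet normal 0.510 0.860 0.029
  outer loop
   vertex 5.0 3.4 0.6
   vertex 1.4 5.4 4.6
   vertex 5.2 3.2 3.0
  endloop
 endfacet
 facet normal -0.553 -0.823 0.129
  outer loop
   vertex 3.2 2.0 3.6
   vertex 1.2 3.0 1.4
   vertex 6.0 0.4 5.4
  endloop
 endfacet
 facet normal -0.652 -0.510 0.561
  outer loop
   vertex 3.2 2.0 3.6
   vertex 6.0 0.4 5.4
   vertex 1.4 5.4 4.6
  endloop
 endfacet
 facet normal -0.737 -0.518 0.434
  outer loop
   vertex 3.2 2.0 3.6
   vertex 1.4 5.4 4.6
   vertex 1.2 3.0 1.4
  endloop
 endfacet
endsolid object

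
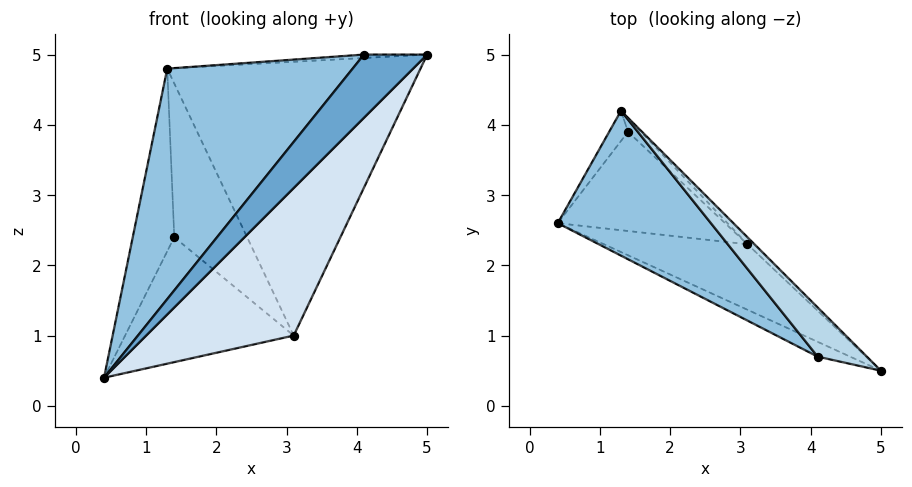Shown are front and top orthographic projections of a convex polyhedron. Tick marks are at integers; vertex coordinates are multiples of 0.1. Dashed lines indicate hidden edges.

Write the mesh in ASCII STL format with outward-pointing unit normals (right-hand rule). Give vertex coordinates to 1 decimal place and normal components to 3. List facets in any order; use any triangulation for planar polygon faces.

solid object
 facet normal -0.211 -0.952 -0.223
  outer loop
   vertex 4.1 0.7 5.0
   vertex 0.4 2.6 0.4
   vertex 5.0 0.5 5.0
  endloop
 endfacet
 facet normal -0.739 -0.571 0.359
  outer loop
   vertex 4.1 0.7 5.0
   vertex 1.3 4.2 4.8
   vertex 0.4 2.6 0.4
  endloop
 endfacet
 facet normal 0.015 0.069 0.997
  outer loop
   vertex 4.1 0.7 5.0
   vertex 5.0 0.5 5.0
   vertex 1.3 4.2 4.8
  endloop
 endfacet
 facet normal -0.011 -0.914 -0.406
  outer loop
   vertex 3.1 2.3 1.0
   vertex 5.0 0.5 5.0
   vertex 0.4 2.6 0.4
  endloop
 endfacet
 facet normal 0.707 0.707 -0.018
  outer loop
   vertex 3.1 2.3 1.0
   vertex 1.3 4.2 4.8
   vertex 5.0 0.5 5.0
  endloop
 endfacet
 facet normal -0.691 0.713 -0.118
  outer loop
   vertex 1.4 3.9 2.4
   vertex 0.4 2.6 0.4
   vertex 1.3 4.2 4.8
  endloop
 endfacet
 facet normal 0.220 0.764 -0.607
  outer loop
   vertex 1.4 3.9 2.4
   vertex 3.1 2.3 1.0
   vertex 0.4 2.6 0.4
  endloop
 endfacet
 facet normal 0.654 0.753 -0.067
  outer loop
   vertex 1.4 3.9 2.4
   vertex 1.3 4.2 4.8
   vertex 3.1 2.3 1.0
  endloop
 endfacet
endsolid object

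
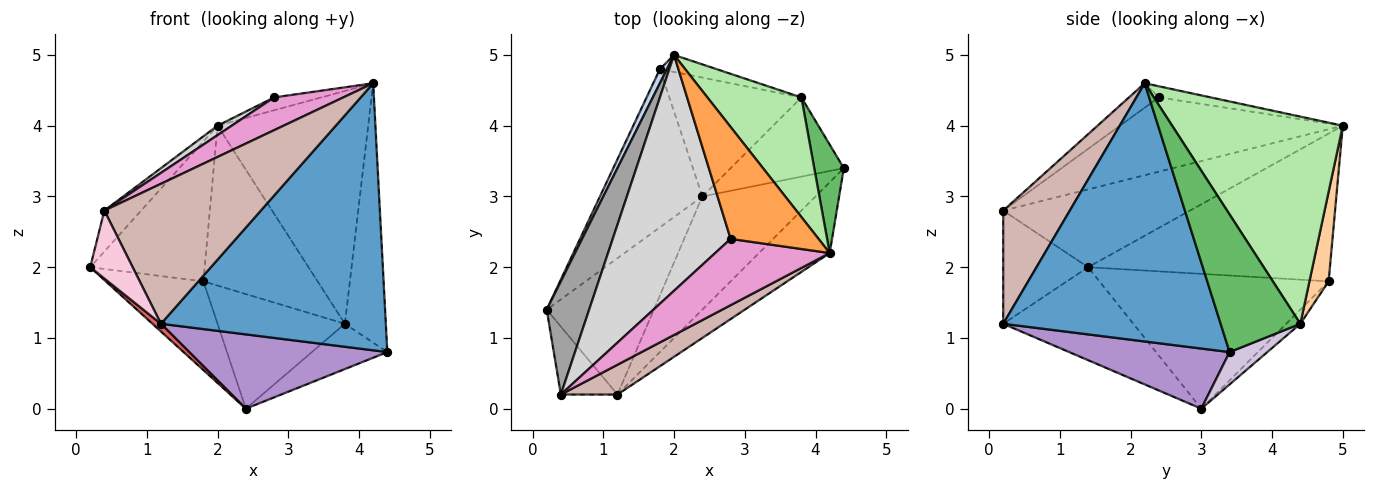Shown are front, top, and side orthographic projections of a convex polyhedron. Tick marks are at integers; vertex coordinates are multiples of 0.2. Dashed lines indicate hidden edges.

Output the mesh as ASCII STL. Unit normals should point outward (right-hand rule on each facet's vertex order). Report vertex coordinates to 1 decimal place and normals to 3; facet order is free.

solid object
 facet normal 0.683 -0.706 -0.187
  outer loop
   vertex 1.2 0.2 1.2
   vertex 4.4 3.4 0.8
   vertex 4.2 2.2 4.6
  endloop
 endfacet
 facet normal -0.903 0.427 0.043
  outer loop
   vertex 1.8 4.8 1.8
   vertex 0.2 1.4 2.0
   vertex 2.0 5.0 4.0
  endloop
 endfacet
 facet normal -0.125 0.113 0.986
  outer loop
   vertex 2.8 2.4 4.4
   vertex 4.2 2.2 4.6
   vertex 2.0 5.0 4.0
  endloop
 endfacet
 facet normal 0.165 0.981 -0.104
  outer loop
   vertex 3.8 4.4 1.2
   vertex 1.8 4.8 1.8
   vertex 2.0 5.0 4.0
  endloop
 endfacet
 facet normal 0.874 0.449 0.188
  outer loop
   vertex 3.8 4.4 1.2
   vertex 4.2 2.2 4.6
   vertex 4.4 3.4 0.8
  endloop
 endfacet
 facet normal 0.710 0.627 0.322
  outer loop
   vertex 3.8 4.4 1.2
   vertex 2.0 5.0 4.0
   vertex 4.2 2.2 4.6
  endloop
 endfacet
 facet normal -0.655 -0.043 -0.755
  outer loop
   vertex 2.4 3.0 0.0
   vertex 1.2 0.2 1.2
   vertex 0.2 1.4 2.0
  endloop
 endfacet
 facet normal -0.754 0.321 -0.573
  outer loop
   vertex 2.4 3.0 0.0
   vertex 0.2 1.4 2.0
   vertex 1.8 4.8 1.8
  endloop
 endfacet
 facet normal 0.406 -0.501 -0.764
  outer loop
   vertex 2.4 3.0 0.0
   vertex 4.4 3.4 0.8
   vertex 1.2 0.2 1.2
  endloop
 endfacet
 facet normal 0.241 0.482 -0.843
  outer loop
   vertex 2.4 3.0 0.0
   vertex 3.8 4.4 1.2
   vertex 4.4 3.4 0.8
  endloop
 endfacet
 facet normal -0.077 0.692 -0.718
  outer loop
   vertex 2.4 3.0 0.0
   vertex 1.8 4.8 1.8
   vertex 3.8 4.4 1.2
  endloop
 endfacet
 facet normal 0.384 -0.903 0.192
  outer loop
   vertex 0.4 0.2 2.8
   vertex 1.2 0.2 1.2
   vertex 4.2 2.2 4.6
  endloop
 endfacet
 facet normal -0.188 -0.435 0.880
  outer loop
   vertex 0.4 0.2 2.8
   vertex 4.2 2.2 4.6
   vertex 2.8 2.4 4.4
  endloop
 endfacet
 facet normal -0.816 -0.408 -0.408
  outer loop
   vertex 0.4 0.2 2.8
   vertex 0.2 1.4 2.0
   vertex 1.2 0.2 1.2
  endloop
 endfacet
 facet normal -0.865 0.170 0.472
  outer loop
   vertex 0.4 0.2 2.8
   vertex 2.0 5.0 4.0
   vertex 0.2 1.4 2.0
  endloop
 endfacet
 facet normal -0.533 -0.034 0.846
  outer loop
   vertex 0.4 0.2 2.8
   vertex 2.8 2.4 4.4
   vertex 2.0 5.0 4.0
  endloop
 endfacet
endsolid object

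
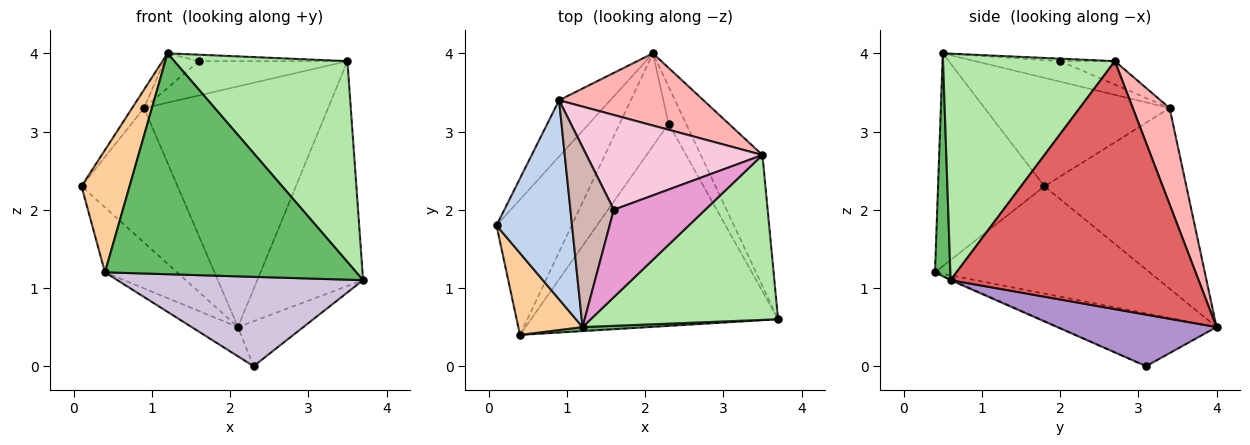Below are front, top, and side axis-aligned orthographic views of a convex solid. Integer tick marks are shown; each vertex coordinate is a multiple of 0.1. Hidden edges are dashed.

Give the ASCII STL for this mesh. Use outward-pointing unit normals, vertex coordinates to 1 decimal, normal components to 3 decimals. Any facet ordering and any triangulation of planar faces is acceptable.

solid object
 facet normal -0.806 0.546 -0.229
  outer loop
   vertex 0.9 3.4 3.3
   vertex 2.1 4.0 0.5
   vertex 0.1 1.8 2.3
  endloop
 endfacet
 facet normal -0.819 0.053 0.571
  outer loop
   vertex 0.9 3.4 3.3
   vertex 0.1 1.8 2.3
   vertex 1.2 0.5 4.0
  endloop
 endfacet
 facet normal -0.790 0.265 -0.553
  outer loop
   vertex 0.4 0.4 1.2
   vertex 0.1 1.8 2.3
   vertex 2.1 4.0 0.5
  endloop
 endfacet
 facet normal -0.879 -0.397 0.265
  outer loop
   vertex 0.4 0.4 1.2
   vertex 1.2 0.5 4.0
   vertex 0.1 1.8 2.3
  endloop
 endfacet
 facet normal 0.061 -0.998 0.018
  outer loop
   vertex 0.4 0.4 1.2
   vertex 3.7 0.6 1.1
   vertex 1.2 0.5 4.0
  endloop
 endfacet
 facet normal 0.609 -0.613 0.503
  outer loop
   vertex 3.5 2.7 3.9
   vertex 1.2 0.5 4.0
   vertex 3.7 0.6 1.1
  endloop
 endfacet
 facet normal 0.897 0.383 -0.223
  outer loop
   vertex 3.5 2.7 3.9
   vertex 3.7 0.6 1.1
   vertex 2.1 4.0 0.5
  endloop
 endfacet
 facet normal 0.188 0.941 0.282
  outer loop
   vertex 3.5 2.7 3.9
   vertex 2.1 4.0 0.5
   vertex 0.9 3.4 3.3
  endloop
 endfacet
 facet normal 0.883 0.362 -0.299
  outer loop
   vertex 2.3 3.1 0.0
   vertex 2.1 4.0 0.5
   vertex 3.7 0.6 1.1
  endloop
 endfacet
 facet normal -0.003 -0.404 -0.915
  outer loop
   vertex 2.3 3.1 0.0
   vertex 3.7 0.6 1.1
   vertex 0.4 0.4 1.2
  endloop
 endfacet
 facet normal -0.717 0.210 -0.664
  outer loop
   vertex 2.3 3.1 0.0
   vertex 0.4 0.4 1.2
   vertex 2.1 4.0 0.5
  endloop
 endfacet
 facet normal -0.421 0.172 0.891
  outer loop
   vertex 1.6 2.0 3.9
   vertex 0.9 3.4 3.3
   vertex 1.2 0.5 4.0
  endloop
 endfacet
 facet normal -0.027 0.074 0.997
  outer loop
   vertex 1.6 2.0 3.9
   vertex 1.2 0.5 4.0
   vertex 3.5 2.7 3.9
  endloop
 endfacet
 facet normal -0.124 0.338 0.933
  outer loop
   vertex 1.6 2.0 3.9
   vertex 3.5 2.7 3.9
   vertex 0.9 3.4 3.3
  endloop
 endfacet
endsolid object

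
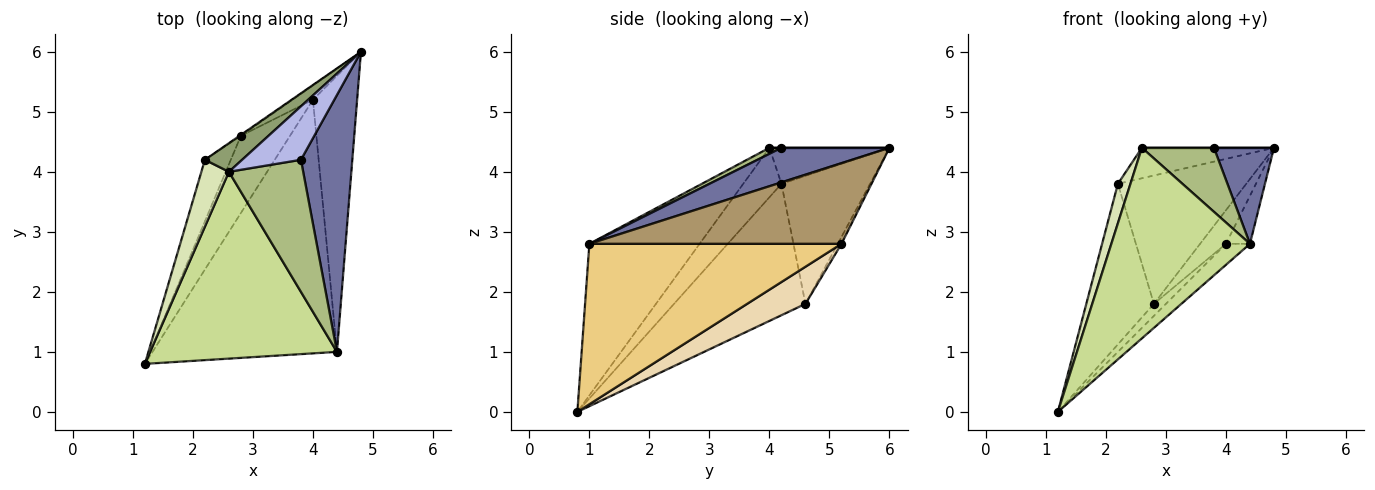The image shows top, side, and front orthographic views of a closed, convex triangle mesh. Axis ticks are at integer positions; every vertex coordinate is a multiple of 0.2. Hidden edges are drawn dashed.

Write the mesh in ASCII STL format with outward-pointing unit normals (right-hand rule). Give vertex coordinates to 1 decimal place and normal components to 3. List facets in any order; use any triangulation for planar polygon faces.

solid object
 facet normal 0.533 -0.296 0.792
  outer loop
   vertex 4.4 1.0 2.8
   vertex 4.8 6.0 4.4
   vertex 3.8 4.2 4.4
  endloop
 endfacet
 facet normal -0.876 0.451 -0.173
  outer loop
   vertex 2.8 4.6 1.8
   vertex 1.2 0.8 0.0
   vertex 2.2 4.2 3.8
  endloop
 endfacet
 facet normal -0.568 0.823 -0.006
  outer loop
   vertex 2.8 4.6 1.8
   vertex 2.2 4.2 3.8
   vertex 4.8 6.0 4.4
  endloop
 endfacet
 facet normal 0.000 0.000 1.000
  outer loop
   vertex 2.6 4.0 4.4
   vertex 3.8 4.2 4.4
   vertex 4.8 6.0 4.4
  endloop
 endfacet
 facet normal -0.552 0.608 0.571
  outer loop
   vertex 2.6 4.0 4.4
   vertex 4.8 6.0 4.4
   vertex 2.2 4.2 3.8
  endloop
 endfacet
 facet normal 0.073 -0.435 0.897
  outer loop
   vertex 2.6 4.0 4.4
   vertex 4.4 1.0 2.8
   vertex 3.8 4.2 4.4
  endloop
 endfacet
 facet normal -0.494 -0.621 0.609
  outer loop
   vertex 2.6 4.0 4.4
   vertex 1.2 0.8 0.0
   vertex 4.4 1.0 2.8
  endloop
 endfacet
 facet normal -0.840 -0.276 0.468
  outer loop
   vertex 2.6 4.0 4.4
   vertex 2.2 4.2 3.8
   vertex 1.2 0.8 0.0
  endloop
 endfacet
 facet normal 0.874 0.083 -0.479
  outer loop
   vertex 4.0 5.2 2.8
   vertex 4.8 6.0 4.4
   vertex 4.4 1.0 2.8
  endloop
 endfacet
 facet normal -0.130 0.911 -0.391
  outer loop
   vertex 4.0 5.2 2.8
   vertex 2.8 4.6 1.8
   vertex 4.8 6.0 4.4
  endloop
 endfacet
 facet normal 0.655 0.062 -0.753
  outer loop
   vertex 4.0 5.2 2.8
   vertex 4.4 1.0 2.8
   vertex 1.2 0.8 0.0
  endloop
 endfacet
 facet normal 0.598 0.123 -0.792
  outer loop
   vertex 4.0 5.2 2.8
   vertex 1.2 0.8 0.0
   vertex 2.8 4.6 1.8
  endloop
 endfacet
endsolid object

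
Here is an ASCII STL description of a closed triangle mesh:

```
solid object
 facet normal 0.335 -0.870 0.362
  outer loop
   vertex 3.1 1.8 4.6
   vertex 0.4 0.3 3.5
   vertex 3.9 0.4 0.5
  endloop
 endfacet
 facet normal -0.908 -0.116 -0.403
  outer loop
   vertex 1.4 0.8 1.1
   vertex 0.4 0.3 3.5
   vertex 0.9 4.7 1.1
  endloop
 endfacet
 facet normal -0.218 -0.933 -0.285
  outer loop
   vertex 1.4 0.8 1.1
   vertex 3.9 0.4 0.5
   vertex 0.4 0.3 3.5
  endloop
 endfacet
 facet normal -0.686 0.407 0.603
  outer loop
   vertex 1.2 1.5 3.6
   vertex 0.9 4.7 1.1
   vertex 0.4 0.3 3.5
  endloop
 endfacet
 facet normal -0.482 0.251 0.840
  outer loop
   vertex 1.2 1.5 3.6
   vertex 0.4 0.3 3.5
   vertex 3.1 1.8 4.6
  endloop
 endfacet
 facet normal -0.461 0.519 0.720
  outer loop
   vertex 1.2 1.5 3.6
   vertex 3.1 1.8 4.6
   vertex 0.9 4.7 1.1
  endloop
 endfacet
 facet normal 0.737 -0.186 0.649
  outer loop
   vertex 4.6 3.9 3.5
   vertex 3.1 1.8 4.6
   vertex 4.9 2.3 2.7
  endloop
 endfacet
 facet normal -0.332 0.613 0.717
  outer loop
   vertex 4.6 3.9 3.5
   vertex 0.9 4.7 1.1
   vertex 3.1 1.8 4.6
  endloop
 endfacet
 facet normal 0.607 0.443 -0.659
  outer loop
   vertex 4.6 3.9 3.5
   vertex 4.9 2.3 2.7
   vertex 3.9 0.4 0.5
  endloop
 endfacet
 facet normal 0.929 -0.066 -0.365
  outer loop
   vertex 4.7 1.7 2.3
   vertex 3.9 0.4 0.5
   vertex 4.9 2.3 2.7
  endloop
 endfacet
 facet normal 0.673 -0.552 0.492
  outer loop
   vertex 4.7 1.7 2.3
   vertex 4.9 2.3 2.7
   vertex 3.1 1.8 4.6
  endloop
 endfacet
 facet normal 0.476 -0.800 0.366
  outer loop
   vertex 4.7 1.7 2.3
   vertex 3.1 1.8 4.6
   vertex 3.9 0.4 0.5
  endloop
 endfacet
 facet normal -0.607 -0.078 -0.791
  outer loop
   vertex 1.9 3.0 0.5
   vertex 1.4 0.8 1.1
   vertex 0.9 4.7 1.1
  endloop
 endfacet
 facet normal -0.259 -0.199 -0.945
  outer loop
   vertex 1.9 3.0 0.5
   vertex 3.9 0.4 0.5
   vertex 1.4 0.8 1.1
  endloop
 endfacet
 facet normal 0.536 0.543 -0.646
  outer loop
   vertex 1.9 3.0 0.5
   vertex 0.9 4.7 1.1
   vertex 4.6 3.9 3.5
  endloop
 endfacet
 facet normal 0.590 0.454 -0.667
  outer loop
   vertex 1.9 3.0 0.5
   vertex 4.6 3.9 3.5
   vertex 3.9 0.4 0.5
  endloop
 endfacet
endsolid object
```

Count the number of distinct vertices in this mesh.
10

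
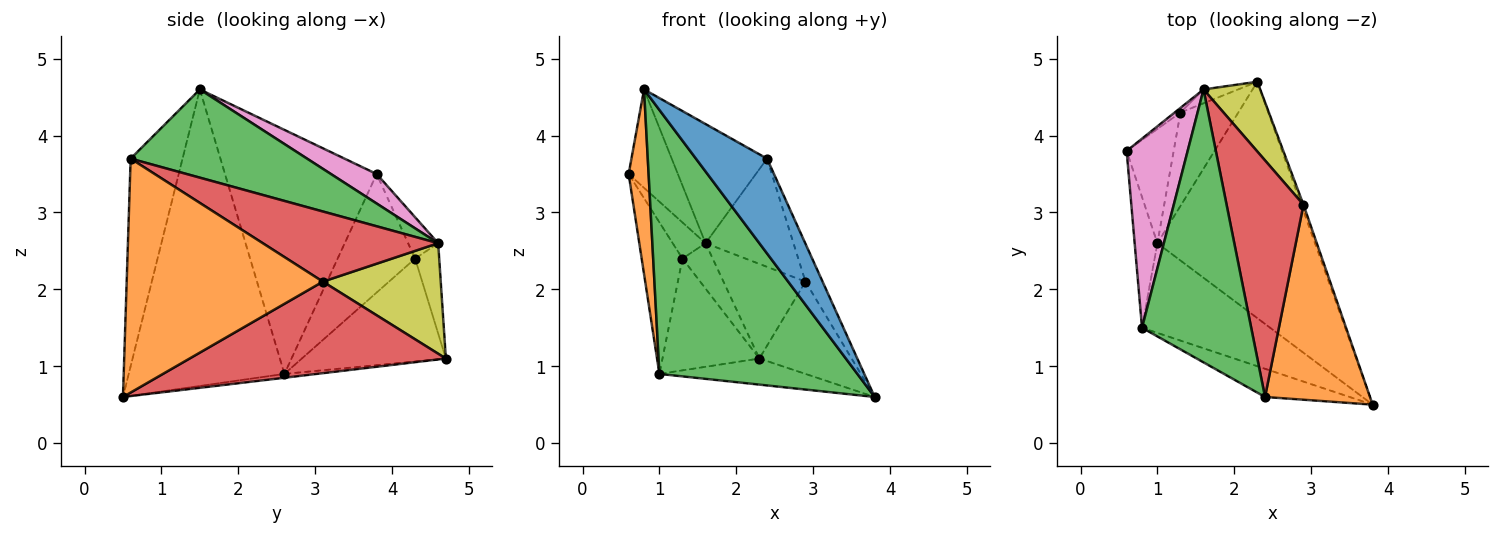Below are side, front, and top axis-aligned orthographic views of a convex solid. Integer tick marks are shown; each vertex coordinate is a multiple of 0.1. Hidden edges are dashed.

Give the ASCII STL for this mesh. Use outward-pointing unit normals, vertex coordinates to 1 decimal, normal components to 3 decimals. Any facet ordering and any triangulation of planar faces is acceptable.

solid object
 facet normal -0.024 0.110 -0.994
  outer loop
   vertex 1.0 2.6 0.9
   vertex 2.3 4.7 1.1
   vertex 3.8 0.5 0.6
  endloop
 endfacet
 facet normal -0.987 -0.130 -0.092
  outer loop
   vertex 1.0 2.6 0.9
   vertex 0.8 1.5 4.6
   vertex 0.6 3.8 3.5
  endloop
 endfacet
 facet normal -0.597 -0.759 -0.258
  outer loop
   vertex 1.0 2.6 0.9
   vertex 3.8 0.5 0.6
   vertex 0.8 1.5 4.6
  endloop
 endfacet
 facet normal 0.941 0.339 -0.023
  outer loop
   vertex 2.9 3.1 2.1
   vertex 3.8 0.5 0.6
   vertex 2.3 4.7 1.1
  endloop
 endfacet
 facet normal -0.835 0.440 -0.331
  outer loop
   vertex 1.3 4.3 2.4
   vertex 1.0 2.6 0.9
   vertex 0.6 3.8 3.5
  endloop
 endfacet
 facet normal -0.752 0.506 -0.423
  outer loop
   vertex 1.3 4.3 2.4
   vertex 2.3 4.7 1.1
   vertex 1.0 2.6 0.9
  endloop
 endfacet
 facet normal 0.394 0.424 0.815
  outer loop
   vertex 1.6 4.6 2.6
   vertex 0.6 3.8 3.5
   vertex 0.8 1.5 4.6
  endloop
 endfacet
 facet normal -0.672 0.735 -0.094
  outer loop
   vertex 1.6 4.6 2.6
   vertex 1.3 4.3 2.4
   vertex 0.6 3.8 3.5
  endloop
 endfacet
 facet normal 0.757 0.526 0.388
  outer loop
   vertex 1.6 4.6 2.6
   vertex 2.9 3.1 2.1
   vertex 2.3 4.7 1.1
  endloop
 endfacet
 facet normal -0.606 0.761 -0.232
  outer loop
   vertex 1.6 4.6 2.6
   vertex 2.3 4.7 1.1
   vertex 1.3 4.3 2.4
  endloop
 endfacet
 facet normal -0.573 -0.785 -0.234
  outer loop
   vertex 2.4 0.6 3.7
   vertex 0.8 1.5 4.6
   vertex 3.8 0.5 0.6
  endloop
 endfacet
 facet normal 0.909 0.079 0.408
  outer loop
   vertex 2.4 0.6 3.7
   vertex 3.8 0.5 0.6
   vertex 2.9 3.1 2.1
  endloop
 endfacet
 facet normal 0.595 0.322 0.736
  outer loop
   vertex 2.4 0.6 3.7
   vertex 1.6 4.6 2.6
   vertex 0.8 1.5 4.6
  endloop
 endfacet
 facet normal 0.639 0.320 0.700
  outer loop
   vertex 2.4 0.6 3.7
   vertex 2.9 3.1 2.1
   vertex 1.6 4.6 2.6
  endloop
 endfacet
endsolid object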